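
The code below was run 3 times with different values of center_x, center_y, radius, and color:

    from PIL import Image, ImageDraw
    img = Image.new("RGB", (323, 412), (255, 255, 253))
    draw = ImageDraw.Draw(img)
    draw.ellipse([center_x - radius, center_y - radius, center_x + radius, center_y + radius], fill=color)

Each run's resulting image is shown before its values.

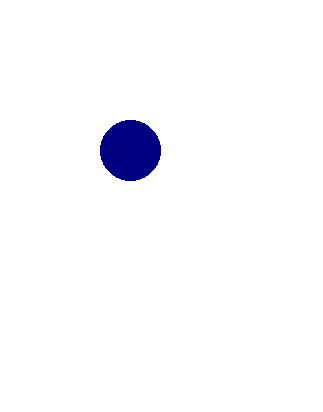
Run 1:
center_x = 130
center_y = 150
radius = 30
color = 'navy'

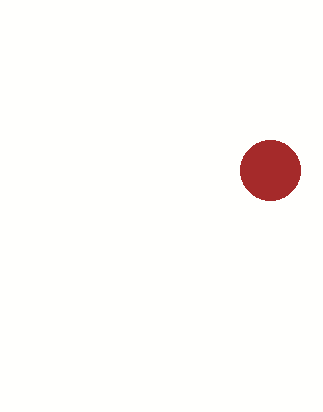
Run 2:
center_x = 270, center_y = 170, radius = 30, color = 'brown'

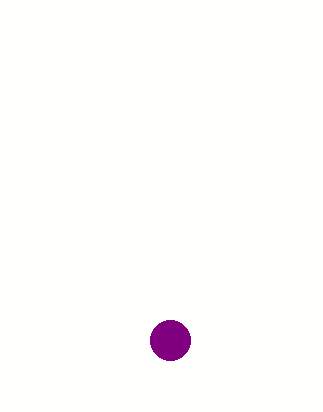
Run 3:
center_x = 170
center_y = 340
radius = 20
color = 'purple'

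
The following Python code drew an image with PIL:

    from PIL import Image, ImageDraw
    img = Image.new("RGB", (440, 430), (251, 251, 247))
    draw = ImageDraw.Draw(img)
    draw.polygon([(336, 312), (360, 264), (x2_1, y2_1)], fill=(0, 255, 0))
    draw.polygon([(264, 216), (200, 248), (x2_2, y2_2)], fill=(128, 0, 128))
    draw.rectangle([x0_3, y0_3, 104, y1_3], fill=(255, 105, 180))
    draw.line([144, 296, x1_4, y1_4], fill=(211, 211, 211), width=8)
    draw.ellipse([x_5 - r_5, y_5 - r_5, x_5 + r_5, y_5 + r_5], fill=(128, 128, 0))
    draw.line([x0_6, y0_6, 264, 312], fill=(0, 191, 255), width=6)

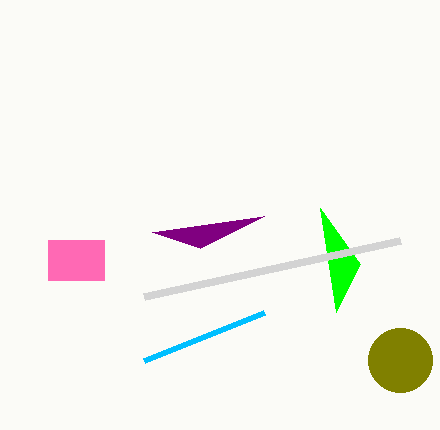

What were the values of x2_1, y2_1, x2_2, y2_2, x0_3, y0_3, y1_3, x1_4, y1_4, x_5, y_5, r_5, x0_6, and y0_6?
x2_1 = 320; y2_1 = 208; x2_2 = 152; y2_2 = 232; x0_3 = 48; y0_3 = 240; y1_3 = 280; x1_4 = 400; y1_4 = 240; x_5 = 400; y_5 = 360; r_5 = 32; x0_6 = 144; y0_6 = 360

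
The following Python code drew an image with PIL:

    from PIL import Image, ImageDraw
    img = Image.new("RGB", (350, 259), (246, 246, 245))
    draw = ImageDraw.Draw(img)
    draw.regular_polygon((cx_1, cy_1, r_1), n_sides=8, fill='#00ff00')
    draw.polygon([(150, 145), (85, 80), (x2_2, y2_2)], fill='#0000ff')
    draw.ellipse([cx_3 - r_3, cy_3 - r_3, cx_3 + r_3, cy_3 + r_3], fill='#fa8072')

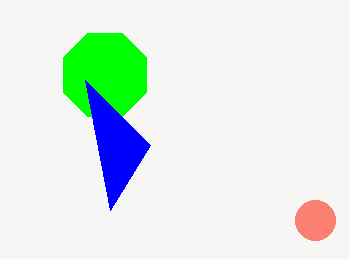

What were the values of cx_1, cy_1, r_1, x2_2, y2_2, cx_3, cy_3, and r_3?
cx_1 = 105, cy_1 = 75, r_1 = 45, x2_2 = 110, y2_2 = 210, cx_3 = 315, cy_3 = 220, r_3 = 20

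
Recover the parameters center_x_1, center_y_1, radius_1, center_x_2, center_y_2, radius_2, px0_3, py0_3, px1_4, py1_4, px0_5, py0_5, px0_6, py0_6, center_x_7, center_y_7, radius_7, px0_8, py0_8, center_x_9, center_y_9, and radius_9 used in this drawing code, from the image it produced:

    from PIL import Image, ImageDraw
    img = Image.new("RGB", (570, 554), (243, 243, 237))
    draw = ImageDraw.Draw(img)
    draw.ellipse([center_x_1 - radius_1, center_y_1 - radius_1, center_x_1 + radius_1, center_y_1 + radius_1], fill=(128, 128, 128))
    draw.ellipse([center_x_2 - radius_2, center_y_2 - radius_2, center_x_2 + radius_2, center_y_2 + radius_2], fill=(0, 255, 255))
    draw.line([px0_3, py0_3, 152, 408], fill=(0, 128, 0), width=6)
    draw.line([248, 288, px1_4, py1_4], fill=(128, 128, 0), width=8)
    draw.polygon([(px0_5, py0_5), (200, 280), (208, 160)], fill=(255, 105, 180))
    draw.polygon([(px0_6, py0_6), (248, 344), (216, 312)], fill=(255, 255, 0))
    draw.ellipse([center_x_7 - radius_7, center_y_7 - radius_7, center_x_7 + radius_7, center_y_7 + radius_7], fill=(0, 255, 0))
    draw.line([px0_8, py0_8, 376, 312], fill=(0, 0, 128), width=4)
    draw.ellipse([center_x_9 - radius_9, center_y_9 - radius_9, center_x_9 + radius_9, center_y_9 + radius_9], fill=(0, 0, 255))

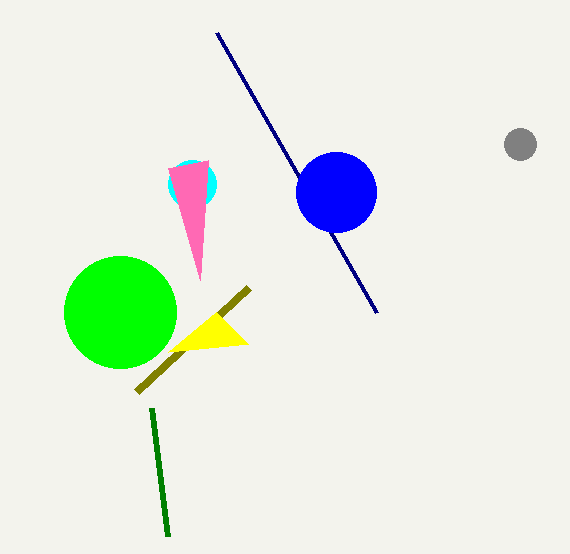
center_x_1 = 520, center_y_1 = 144, radius_1 = 16, center_x_2 = 192, center_y_2 = 184, radius_2 = 24, px0_3 = 168, py0_3 = 536, px1_4 = 136, py1_4 = 392, px0_5 = 168, py0_5 = 168, px0_6 = 168, py0_6 = 352, center_x_7 = 120, center_y_7 = 312, radius_7 = 56, px0_8 = 216, py0_8 = 32, center_x_9 = 336, center_y_9 = 192, radius_9 = 40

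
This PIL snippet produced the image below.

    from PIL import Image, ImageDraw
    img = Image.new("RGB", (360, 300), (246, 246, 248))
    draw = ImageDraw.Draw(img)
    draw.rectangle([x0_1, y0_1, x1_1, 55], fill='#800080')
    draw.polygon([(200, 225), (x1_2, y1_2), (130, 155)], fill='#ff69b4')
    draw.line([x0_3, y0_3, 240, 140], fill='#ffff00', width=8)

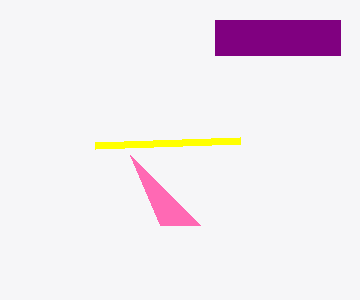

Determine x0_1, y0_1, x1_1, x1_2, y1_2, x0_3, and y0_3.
x0_1 = 215
y0_1 = 20
x1_1 = 340
x1_2 = 160
y1_2 = 225
x0_3 = 95
y0_3 = 145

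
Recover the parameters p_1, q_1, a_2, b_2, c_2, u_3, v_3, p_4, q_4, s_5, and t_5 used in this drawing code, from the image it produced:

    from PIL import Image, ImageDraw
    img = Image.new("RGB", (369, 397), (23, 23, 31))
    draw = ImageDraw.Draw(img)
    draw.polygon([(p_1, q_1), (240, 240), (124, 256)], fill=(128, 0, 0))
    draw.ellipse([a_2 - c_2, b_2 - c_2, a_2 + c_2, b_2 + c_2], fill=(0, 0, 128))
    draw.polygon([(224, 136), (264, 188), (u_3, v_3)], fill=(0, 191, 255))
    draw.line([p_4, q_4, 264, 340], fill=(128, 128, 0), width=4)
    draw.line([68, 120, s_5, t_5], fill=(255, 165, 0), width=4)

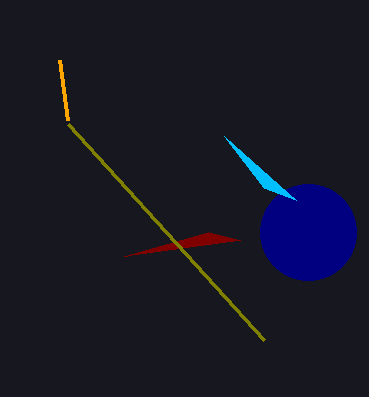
p_1 = 208; q_1 = 232; a_2 = 308; b_2 = 232; c_2 = 48; u_3 = 296; v_3 = 200; p_4 = 68; q_4 = 124; s_5 = 60; t_5 = 60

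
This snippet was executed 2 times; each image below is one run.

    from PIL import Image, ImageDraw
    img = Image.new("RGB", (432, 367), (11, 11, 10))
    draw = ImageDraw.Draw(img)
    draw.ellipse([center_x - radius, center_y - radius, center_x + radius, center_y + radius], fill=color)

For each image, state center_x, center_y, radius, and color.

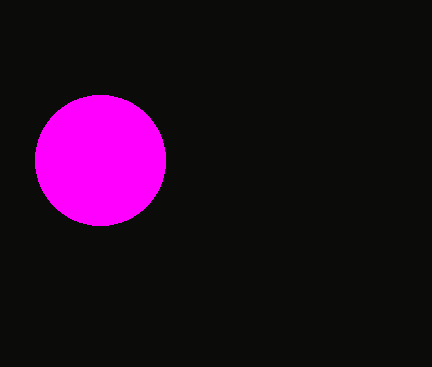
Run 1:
center_x = 100
center_y = 160
radius = 65
color = 'magenta'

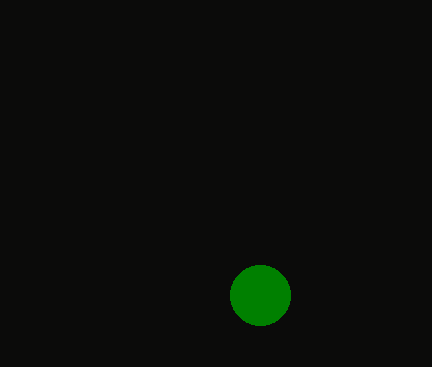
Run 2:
center_x = 260; center_y = 295; radius = 30; color = 'green'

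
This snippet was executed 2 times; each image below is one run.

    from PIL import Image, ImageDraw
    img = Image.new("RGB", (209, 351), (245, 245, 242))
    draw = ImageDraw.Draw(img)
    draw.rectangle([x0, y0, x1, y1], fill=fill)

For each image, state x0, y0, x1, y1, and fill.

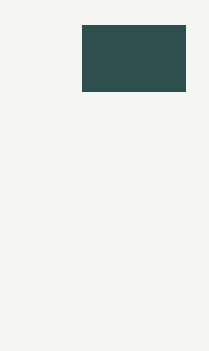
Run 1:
x0 = 82; y0 = 25; x1 = 185; y1 = 91; fill = 'darkslategray'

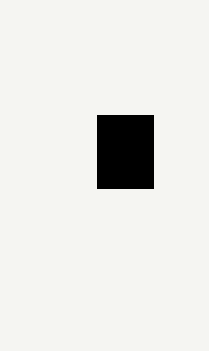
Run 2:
x0 = 97, y0 = 115, x1 = 153, y1 = 188, fill = 'black'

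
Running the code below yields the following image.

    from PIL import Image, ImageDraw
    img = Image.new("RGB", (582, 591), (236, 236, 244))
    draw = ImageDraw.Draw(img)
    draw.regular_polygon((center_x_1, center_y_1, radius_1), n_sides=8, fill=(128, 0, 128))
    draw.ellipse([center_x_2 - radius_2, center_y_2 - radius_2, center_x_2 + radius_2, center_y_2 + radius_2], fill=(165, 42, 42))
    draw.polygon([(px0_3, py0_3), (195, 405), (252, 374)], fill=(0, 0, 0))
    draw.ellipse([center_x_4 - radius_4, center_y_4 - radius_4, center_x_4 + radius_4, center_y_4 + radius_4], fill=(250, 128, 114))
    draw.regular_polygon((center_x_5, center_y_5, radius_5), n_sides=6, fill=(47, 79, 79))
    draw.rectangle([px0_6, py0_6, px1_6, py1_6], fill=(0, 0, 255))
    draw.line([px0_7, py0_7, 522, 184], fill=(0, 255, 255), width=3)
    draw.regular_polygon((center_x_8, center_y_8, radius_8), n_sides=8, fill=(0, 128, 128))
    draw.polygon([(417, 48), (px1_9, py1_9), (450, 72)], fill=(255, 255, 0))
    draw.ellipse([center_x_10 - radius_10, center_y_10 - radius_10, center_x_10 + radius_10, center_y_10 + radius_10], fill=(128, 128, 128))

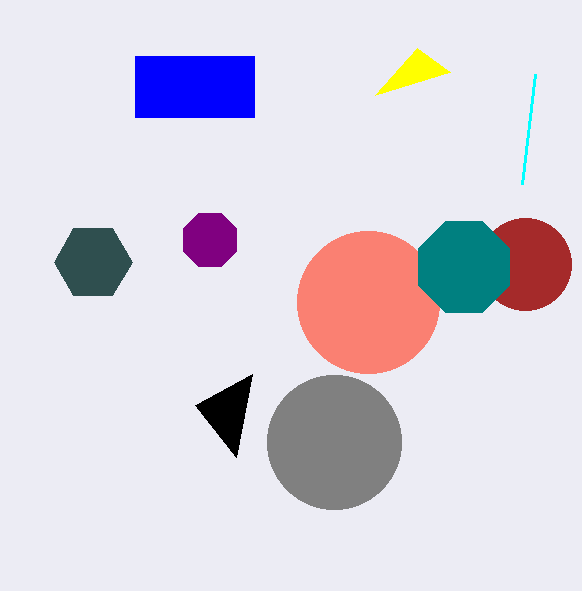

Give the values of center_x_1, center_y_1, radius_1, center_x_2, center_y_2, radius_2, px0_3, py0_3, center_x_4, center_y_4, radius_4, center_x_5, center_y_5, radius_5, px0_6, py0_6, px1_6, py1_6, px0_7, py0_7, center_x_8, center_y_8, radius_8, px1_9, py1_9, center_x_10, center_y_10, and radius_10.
center_x_1 = 210
center_y_1 = 240
radius_1 = 29
center_x_2 = 525
center_y_2 = 264
radius_2 = 46
px0_3 = 236
py0_3 = 457
center_x_4 = 368
center_y_4 = 302
radius_4 = 71
center_x_5 = 93
center_y_5 = 262
radius_5 = 39
px0_6 = 135
py0_6 = 56
px1_6 = 254
py1_6 = 117
px0_7 = 535
py0_7 = 74
center_x_8 = 464
center_y_8 = 267
radius_8 = 49
px1_9 = 375
py1_9 = 95
center_x_10 = 334
center_y_10 = 442
radius_10 = 67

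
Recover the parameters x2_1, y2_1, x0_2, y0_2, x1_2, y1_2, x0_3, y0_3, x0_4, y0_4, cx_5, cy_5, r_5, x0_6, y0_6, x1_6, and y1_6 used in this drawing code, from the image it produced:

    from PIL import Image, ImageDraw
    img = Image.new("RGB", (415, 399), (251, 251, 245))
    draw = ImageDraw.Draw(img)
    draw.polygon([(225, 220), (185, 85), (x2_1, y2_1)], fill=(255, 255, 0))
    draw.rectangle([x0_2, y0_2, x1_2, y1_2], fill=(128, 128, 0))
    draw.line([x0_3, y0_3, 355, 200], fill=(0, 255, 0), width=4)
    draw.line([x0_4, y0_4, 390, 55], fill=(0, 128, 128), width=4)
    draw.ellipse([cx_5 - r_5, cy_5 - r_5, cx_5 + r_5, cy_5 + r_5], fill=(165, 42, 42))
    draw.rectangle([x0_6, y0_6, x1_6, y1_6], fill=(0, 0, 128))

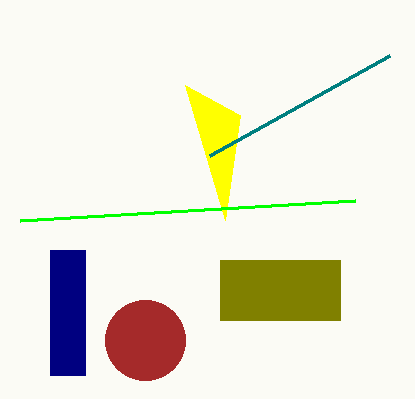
x2_1 = 240
y2_1 = 115
x0_2 = 220
y0_2 = 260
x1_2 = 340
y1_2 = 320
x0_3 = 20
y0_3 = 220
x0_4 = 210
y0_4 = 155
cx_5 = 145
cy_5 = 340
r_5 = 40
x0_6 = 50
y0_6 = 250
x1_6 = 85
y1_6 = 375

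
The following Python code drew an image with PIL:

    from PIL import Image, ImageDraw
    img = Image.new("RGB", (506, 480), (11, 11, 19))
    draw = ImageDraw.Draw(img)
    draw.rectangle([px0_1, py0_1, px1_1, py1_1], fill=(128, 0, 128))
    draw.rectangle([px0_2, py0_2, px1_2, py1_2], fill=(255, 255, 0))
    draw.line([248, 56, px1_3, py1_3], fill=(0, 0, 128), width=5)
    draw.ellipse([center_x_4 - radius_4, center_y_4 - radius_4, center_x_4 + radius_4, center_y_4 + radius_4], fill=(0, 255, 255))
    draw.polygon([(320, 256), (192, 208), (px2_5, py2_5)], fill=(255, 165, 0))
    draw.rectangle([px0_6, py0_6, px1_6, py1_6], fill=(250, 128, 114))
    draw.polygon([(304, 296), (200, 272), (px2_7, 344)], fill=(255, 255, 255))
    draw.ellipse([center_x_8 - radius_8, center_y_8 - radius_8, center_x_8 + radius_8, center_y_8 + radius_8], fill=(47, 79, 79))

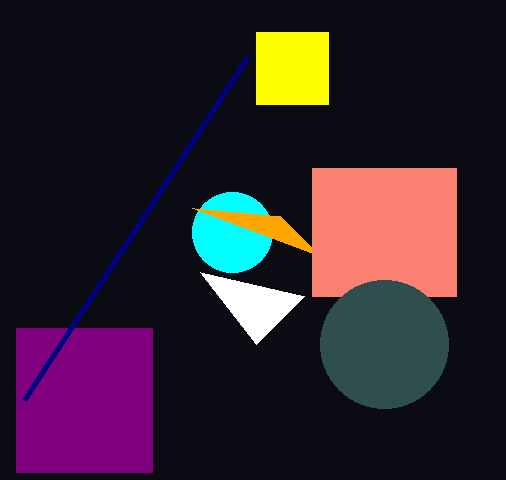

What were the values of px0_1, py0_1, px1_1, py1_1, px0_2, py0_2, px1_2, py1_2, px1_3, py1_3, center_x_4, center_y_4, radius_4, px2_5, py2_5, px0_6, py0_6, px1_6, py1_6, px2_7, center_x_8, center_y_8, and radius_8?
px0_1 = 16
py0_1 = 328
px1_1 = 152
py1_1 = 472
px0_2 = 256
py0_2 = 32
px1_2 = 328
py1_2 = 104
px1_3 = 24
py1_3 = 400
center_x_4 = 232
center_y_4 = 232
radius_4 = 40
px2_5 = 280
py2_5 = 216
px0_6 = 312
py0_6 = 168
px1_6 = 456
py1_6 = 296
px2_7 = 256
center_x_8 = 384
center_y_8 = 344
radius_8 = 64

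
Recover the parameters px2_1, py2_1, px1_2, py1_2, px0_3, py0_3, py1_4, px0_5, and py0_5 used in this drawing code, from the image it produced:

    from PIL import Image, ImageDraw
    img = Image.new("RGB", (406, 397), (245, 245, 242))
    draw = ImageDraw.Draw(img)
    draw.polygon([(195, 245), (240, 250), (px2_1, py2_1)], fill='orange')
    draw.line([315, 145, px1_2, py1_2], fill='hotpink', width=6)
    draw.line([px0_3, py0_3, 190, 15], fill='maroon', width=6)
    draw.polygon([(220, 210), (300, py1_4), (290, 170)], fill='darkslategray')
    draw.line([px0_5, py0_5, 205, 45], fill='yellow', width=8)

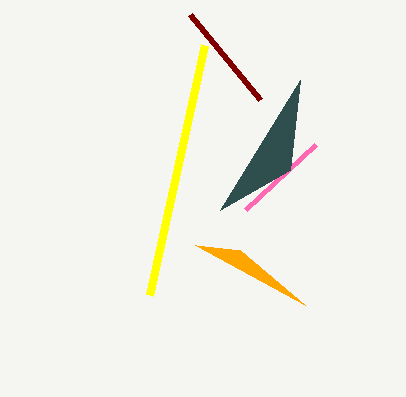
px2_1 = 305, py2_1 = 305, px1_2 = 245, py1_2 = 210, px0_3 = 260, py0_3 = 100, py1_4 = 80, px0_5 = 150, py0_5 = 295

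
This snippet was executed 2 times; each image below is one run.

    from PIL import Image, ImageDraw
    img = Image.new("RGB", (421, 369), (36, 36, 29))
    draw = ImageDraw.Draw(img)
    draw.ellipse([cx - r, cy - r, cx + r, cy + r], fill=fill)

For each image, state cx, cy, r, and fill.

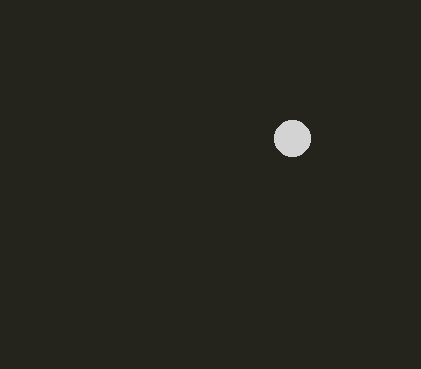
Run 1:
cx = 292
cy = 138
r = 18
fill = 'lightgray'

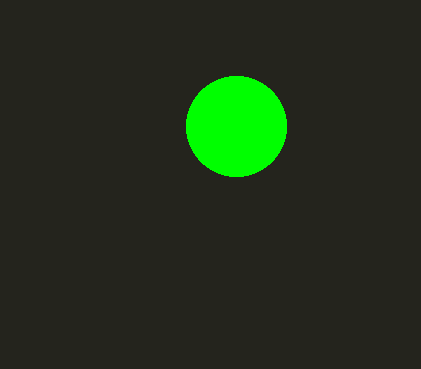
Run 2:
cx = 236; cy = 126; r = 50; fill = 'lime'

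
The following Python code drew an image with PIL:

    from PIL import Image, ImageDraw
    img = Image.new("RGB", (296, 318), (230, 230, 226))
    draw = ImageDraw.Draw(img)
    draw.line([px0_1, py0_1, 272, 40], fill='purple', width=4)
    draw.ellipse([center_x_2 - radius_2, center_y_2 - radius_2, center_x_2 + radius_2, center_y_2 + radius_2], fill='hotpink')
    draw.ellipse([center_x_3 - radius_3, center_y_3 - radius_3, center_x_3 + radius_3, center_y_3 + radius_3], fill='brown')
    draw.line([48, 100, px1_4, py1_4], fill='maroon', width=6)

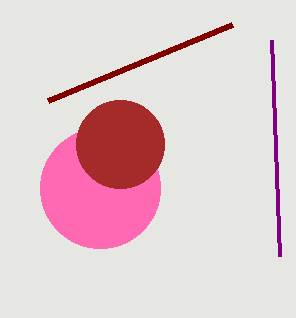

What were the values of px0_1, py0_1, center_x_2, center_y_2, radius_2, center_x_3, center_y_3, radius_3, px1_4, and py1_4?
px0_1 = 280; py0_1 = 256; center_x_2 = 100; center_y_2 = 188; radius_2 = 60; center_x_3 = 120; center_y_3 = 144; radius_3 = 44; px1_4 = 232; py1_4 = 24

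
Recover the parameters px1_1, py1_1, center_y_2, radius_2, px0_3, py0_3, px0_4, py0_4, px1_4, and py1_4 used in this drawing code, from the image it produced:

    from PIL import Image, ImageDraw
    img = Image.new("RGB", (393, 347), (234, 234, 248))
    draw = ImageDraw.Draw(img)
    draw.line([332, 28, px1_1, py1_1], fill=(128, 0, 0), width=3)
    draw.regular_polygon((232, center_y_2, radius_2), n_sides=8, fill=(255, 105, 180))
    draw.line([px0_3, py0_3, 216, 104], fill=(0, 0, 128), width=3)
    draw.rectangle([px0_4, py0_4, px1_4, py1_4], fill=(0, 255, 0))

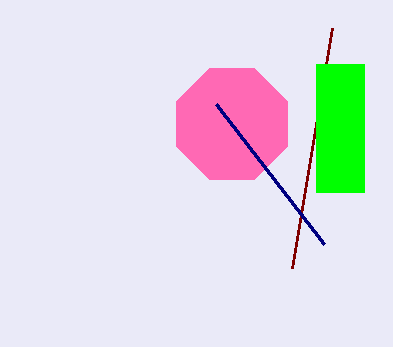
px1_1 = 292
py1_1 = 268
center_y_2 = 124
radius_2 = 60
px0_3 = 324
py0_3 = 244
px0_4 = 316
py0_4 = 64
px1_4 = 364
py1_4 = 192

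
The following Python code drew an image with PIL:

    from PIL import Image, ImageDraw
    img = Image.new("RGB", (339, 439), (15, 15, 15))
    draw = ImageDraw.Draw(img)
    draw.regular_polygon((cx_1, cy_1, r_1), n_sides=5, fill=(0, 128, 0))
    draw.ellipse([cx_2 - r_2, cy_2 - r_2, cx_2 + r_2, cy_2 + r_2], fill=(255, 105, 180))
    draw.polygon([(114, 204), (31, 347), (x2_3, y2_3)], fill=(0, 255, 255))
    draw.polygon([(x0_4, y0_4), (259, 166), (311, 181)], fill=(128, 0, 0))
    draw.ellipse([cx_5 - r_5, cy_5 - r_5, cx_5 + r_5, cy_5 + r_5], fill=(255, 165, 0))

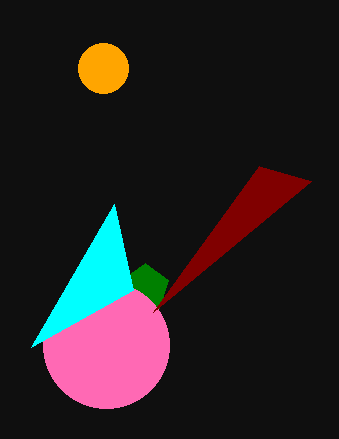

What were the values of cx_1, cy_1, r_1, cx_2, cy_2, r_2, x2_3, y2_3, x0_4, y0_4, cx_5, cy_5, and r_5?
cx_1 = 145
cy_1 = 288
r_1 = 25
cx_2 = 106
cy_2 = 345
r_2 = 63
x2_3 = 133
y2_3 = 290
x0_4 = 153
y0_4 = 312
cx_5 = 103
cy_5 = 68
r_5 = 25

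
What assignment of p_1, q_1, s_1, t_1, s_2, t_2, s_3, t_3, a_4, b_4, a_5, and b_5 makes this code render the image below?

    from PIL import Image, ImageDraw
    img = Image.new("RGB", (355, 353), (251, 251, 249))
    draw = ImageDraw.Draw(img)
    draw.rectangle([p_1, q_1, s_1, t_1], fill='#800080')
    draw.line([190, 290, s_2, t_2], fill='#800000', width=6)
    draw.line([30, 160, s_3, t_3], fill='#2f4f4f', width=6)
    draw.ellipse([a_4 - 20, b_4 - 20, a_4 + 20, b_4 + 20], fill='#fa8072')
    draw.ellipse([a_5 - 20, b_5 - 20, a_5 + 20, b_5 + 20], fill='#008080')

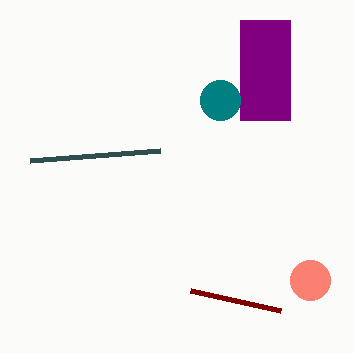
p_1 = 240, q_1 = 20, s_1 = 290, t_1 = 120, s_2 = 280, t_2 = 310, s_3 = 160, t_3 = 150, a_4 = 310, b_4 = 280, a_5 = 220, b_5 = 100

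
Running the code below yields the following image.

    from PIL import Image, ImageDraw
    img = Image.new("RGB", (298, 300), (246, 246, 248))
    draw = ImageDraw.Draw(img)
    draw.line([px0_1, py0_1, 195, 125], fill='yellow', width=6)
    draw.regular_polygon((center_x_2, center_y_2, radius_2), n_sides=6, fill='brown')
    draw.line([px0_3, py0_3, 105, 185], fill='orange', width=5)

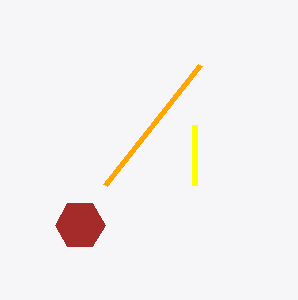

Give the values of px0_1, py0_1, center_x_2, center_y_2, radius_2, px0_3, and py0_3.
px0_1 = 195; py0_1 = 185; center_x_2 = 80; center_y_2 = 225; radius_2 = 25; px0_3 = 200; py0_3 = 65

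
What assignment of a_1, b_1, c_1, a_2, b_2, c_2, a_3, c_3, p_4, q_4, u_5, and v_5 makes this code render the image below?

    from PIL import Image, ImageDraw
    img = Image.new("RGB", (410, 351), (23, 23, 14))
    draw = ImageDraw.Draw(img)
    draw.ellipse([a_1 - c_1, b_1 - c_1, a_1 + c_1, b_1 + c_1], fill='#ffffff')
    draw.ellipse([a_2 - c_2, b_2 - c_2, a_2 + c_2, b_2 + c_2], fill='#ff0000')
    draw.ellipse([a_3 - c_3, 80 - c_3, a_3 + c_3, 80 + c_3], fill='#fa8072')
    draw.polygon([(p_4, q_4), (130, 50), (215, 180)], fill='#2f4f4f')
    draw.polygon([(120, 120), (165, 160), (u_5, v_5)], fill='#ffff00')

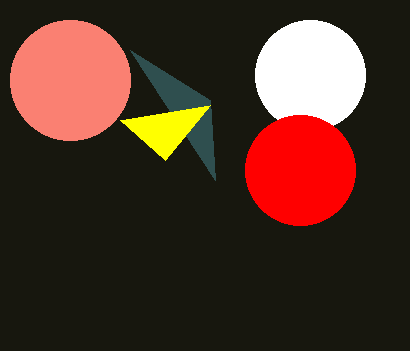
a_1 = 310
b_1 = 75
c_1 = 55
a_2 = 300
b_2 = 170
c_2 = 55
a_3 = 70
c_3 = 60
p_4 = 210
q_4 = 100
u_5 = 210
v_5 = 105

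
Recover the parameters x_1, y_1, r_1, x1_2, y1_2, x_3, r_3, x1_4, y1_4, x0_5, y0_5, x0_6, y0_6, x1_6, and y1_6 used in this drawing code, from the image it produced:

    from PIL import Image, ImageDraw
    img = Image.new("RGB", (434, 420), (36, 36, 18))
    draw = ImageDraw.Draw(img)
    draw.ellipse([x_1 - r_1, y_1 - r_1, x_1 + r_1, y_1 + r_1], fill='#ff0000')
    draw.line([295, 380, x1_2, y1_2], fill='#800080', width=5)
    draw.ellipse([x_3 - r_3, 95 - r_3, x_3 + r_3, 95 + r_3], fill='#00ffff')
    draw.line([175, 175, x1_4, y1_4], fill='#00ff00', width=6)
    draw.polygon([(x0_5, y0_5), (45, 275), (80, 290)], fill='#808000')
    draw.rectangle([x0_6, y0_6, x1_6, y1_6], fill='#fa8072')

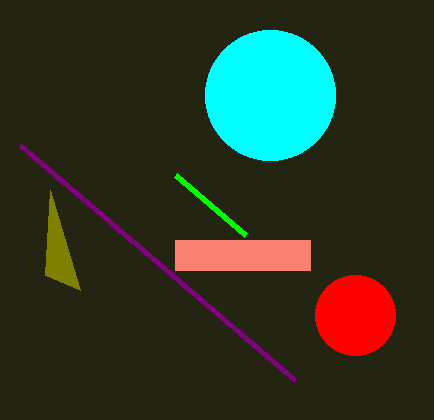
x_1 = 355, y_1 = 315, r_1 = 40, x1_2 = 20, y1_2 = 145, x_3 = 270, r_3 = 65, x1_4 = 245, y1_4 = 235, x0_5 = 50, y0_5 = 190, x0_6 = 175, y0_6 = 240, x1_6 = 310, y1_6 = 270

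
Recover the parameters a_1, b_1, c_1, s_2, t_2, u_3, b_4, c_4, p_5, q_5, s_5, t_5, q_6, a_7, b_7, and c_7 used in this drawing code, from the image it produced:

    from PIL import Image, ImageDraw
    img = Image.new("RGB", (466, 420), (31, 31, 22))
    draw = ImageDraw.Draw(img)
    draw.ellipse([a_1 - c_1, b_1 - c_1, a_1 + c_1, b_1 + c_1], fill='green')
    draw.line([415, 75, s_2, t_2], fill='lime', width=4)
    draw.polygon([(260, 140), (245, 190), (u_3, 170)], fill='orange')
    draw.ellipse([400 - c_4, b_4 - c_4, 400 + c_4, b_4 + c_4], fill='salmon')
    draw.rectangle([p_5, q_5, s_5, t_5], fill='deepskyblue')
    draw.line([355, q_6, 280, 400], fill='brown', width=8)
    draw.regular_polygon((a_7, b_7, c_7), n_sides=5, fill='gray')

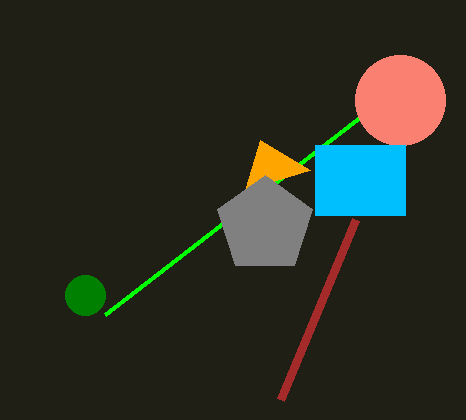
a_1 = 85, b_1 = 295, c_1 = 20, s_2 = 105, t_2 = 315, u_3 = 310, b_4 = 100, c_4 = 45, p_5 = 315, q_5 = 145, s_5 = 405, t_5 = 215, q_6 = 220, a_7 = 265, b_7 = 225, c_7 = 50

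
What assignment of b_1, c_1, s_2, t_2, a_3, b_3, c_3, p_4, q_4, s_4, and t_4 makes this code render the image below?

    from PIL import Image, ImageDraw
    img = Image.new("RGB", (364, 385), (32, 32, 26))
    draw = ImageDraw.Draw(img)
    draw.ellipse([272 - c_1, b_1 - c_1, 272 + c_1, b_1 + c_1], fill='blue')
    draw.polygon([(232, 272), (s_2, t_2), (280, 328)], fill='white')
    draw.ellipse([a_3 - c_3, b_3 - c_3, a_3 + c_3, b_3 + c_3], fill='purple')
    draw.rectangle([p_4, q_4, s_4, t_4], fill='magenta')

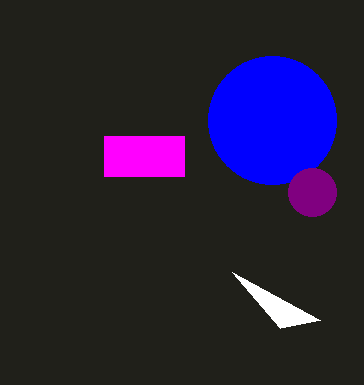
b_1 = 120, c_1 = 64, s_2 = 320, t_2 = 320, a_3 = 312, b_3 = 192, c_3 = 24, p_4 = 104, q_4 = 136, s_4 = 184, t_4 = 176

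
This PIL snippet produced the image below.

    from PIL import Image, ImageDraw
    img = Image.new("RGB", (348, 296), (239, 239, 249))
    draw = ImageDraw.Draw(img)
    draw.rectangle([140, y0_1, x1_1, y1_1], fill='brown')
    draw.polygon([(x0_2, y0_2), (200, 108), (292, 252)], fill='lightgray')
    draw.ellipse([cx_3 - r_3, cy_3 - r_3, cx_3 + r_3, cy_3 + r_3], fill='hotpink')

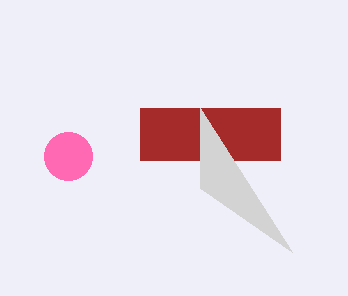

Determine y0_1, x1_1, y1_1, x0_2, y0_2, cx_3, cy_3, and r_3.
y0_1 = 108; x1_1 = 280; y1_1 = 160; x0_2 = 200; y0_2 = 188; cx_3 = 68; cy_3 = 156; r_3 = 24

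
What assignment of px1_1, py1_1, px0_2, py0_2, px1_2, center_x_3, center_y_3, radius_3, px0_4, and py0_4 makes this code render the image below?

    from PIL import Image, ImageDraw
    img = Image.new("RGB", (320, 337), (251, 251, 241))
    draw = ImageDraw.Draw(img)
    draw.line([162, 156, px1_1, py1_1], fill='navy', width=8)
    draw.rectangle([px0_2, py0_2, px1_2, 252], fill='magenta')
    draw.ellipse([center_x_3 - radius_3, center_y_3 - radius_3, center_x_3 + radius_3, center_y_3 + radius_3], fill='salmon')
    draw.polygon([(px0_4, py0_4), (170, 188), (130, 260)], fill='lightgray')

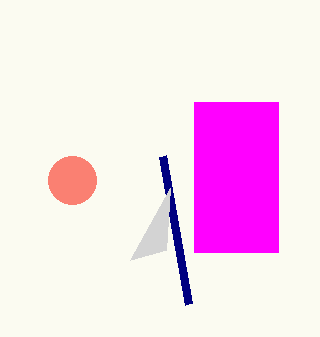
px1_1 = 188; py1_1 = 304; px0_2 = 194; py0_2 = 102; px1_2 = 278; center_x_3 = 72; center_y_3 = 180; radius_3 = 24; px0_4 = 166; py0_4 = 250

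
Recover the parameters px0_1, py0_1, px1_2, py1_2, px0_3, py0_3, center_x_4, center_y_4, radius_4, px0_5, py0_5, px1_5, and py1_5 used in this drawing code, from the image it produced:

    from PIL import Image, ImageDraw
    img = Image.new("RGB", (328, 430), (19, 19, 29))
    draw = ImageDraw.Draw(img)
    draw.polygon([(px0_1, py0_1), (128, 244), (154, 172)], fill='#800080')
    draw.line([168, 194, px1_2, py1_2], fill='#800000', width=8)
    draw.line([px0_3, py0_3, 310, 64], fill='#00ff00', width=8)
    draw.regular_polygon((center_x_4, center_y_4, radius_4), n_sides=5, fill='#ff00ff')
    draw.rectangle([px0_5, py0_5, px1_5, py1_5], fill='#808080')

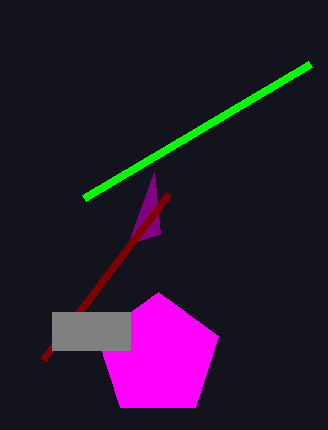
px0_1 = 160
py0_1 = 234
px1_2 = 42
py1_2 = 360
px0_3 = 84
py0_3 = 198
center_x_4 = 158
center_y_4 = 356
radius_4 = 64
px0_5 = 52
py0_5 = 312
px1_5 = 130
py1_5 = 350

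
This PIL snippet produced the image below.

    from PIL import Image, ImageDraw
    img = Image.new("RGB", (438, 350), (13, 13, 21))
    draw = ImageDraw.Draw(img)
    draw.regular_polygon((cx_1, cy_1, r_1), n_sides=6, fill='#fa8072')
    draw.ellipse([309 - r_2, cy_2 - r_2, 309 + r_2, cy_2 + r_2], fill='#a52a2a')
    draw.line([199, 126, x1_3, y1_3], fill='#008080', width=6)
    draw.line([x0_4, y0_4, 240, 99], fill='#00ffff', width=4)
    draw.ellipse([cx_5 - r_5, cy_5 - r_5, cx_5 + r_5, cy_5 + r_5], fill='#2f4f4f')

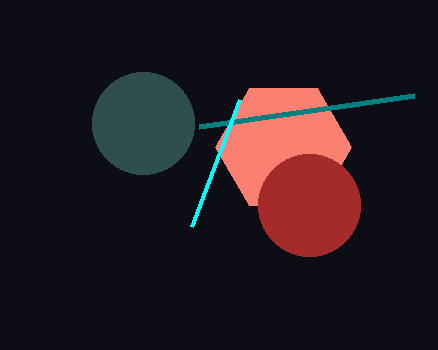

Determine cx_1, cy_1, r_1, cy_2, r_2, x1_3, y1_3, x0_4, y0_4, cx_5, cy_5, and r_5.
cx_1 = 283
cy_1 = 147
r_1 = 68
cy_2 = 205
r_2 = 51
x1_3 = 414
y1_3 = 95
x0_4 = 192
y0_4 = 226
cx_5 = 143
cy_5 = 123
r_5 = 51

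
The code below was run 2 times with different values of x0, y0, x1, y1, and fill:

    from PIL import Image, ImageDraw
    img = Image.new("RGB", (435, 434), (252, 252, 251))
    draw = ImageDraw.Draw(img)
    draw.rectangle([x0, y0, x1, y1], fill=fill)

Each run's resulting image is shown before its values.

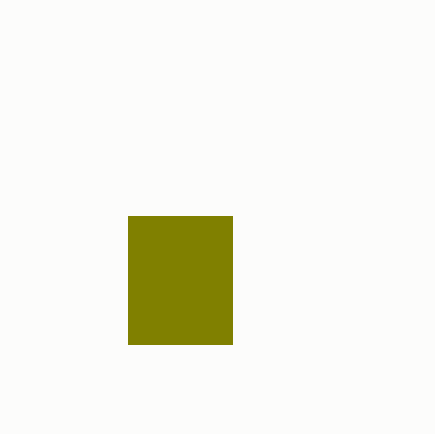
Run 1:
x0 = 128
y0 = 216
x1 = 232
y1 = 344
fill = 'olive'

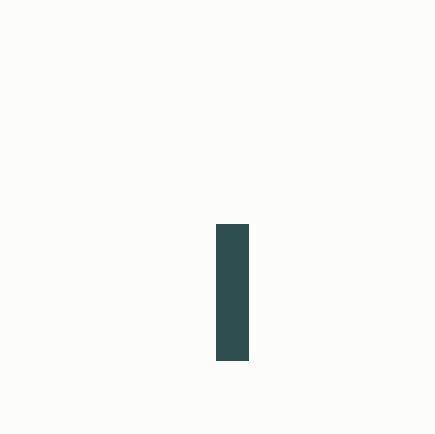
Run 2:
x0 = 216, y0 = 224, x1 = 248, y1 = 360, fill = 'darkslategray'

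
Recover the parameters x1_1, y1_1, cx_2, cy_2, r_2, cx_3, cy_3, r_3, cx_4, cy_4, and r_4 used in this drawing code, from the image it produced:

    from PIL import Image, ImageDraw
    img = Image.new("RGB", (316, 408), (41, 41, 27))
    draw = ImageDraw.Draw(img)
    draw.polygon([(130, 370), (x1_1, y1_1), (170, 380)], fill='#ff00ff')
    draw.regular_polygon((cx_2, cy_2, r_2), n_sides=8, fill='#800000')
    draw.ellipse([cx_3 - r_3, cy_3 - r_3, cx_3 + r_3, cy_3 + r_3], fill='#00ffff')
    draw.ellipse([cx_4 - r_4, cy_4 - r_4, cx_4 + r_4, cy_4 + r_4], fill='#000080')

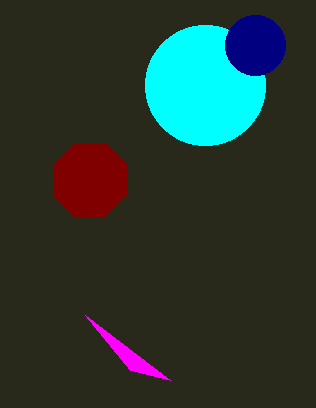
x1_1 = 85; y1_1 = 315; cx_2 = 90; cy_2 = 180; r_2 = 40; cx_3 = 205; cy_3 = 85; r_3 = 60; cx_4 = 255; cy_4 = 45; r_4 = 30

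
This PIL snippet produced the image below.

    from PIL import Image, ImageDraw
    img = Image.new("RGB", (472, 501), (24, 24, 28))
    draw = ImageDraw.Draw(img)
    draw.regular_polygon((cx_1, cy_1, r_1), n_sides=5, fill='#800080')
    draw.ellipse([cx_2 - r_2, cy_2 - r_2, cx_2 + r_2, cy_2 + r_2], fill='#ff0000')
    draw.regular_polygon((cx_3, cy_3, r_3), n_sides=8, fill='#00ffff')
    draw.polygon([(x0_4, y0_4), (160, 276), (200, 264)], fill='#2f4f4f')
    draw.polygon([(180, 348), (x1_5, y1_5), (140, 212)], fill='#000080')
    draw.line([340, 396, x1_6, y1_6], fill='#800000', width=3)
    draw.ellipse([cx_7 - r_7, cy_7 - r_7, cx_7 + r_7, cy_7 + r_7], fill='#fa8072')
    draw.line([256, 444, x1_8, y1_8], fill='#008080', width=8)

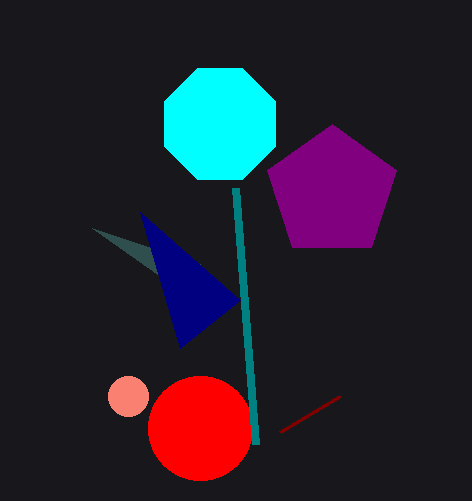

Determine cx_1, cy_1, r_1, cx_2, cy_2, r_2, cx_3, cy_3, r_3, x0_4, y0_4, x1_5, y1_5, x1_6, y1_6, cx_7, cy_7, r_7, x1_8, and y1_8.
cx_1 = 332; cy_1 = 192; r_1 = 68; cx_2 = 200; cy_2 = 428; r_2 = 52; cx_3 = 220; cy_3 = 124; r_3 = 60; x0_4 = 92; y0_4 = 228; x1_5 = 240; y1_5 = 300; x1_6 = 280; y1_6 = 432; cx_7 = 128; cy_7 = 396; r_7 = 20; x1_8 = 236; y1_8 = 188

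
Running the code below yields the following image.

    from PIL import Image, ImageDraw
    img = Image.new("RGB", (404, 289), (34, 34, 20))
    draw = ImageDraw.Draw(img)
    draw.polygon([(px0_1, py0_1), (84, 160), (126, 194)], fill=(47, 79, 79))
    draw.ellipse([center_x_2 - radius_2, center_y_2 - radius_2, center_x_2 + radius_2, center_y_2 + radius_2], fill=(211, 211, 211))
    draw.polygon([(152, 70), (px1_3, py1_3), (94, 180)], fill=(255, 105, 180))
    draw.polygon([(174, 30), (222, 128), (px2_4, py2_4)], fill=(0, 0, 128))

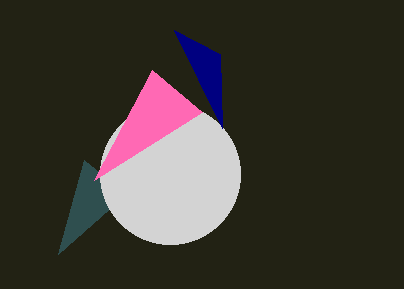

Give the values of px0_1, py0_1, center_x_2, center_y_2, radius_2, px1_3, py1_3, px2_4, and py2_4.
px0_1 = 58
py0_1 = 254
center_x_2 = 170
center_y_2 = 174
radius_2 = 70
px1_3 = 202
py1_3 = 112
px2_4 = 220
py2_4 = 54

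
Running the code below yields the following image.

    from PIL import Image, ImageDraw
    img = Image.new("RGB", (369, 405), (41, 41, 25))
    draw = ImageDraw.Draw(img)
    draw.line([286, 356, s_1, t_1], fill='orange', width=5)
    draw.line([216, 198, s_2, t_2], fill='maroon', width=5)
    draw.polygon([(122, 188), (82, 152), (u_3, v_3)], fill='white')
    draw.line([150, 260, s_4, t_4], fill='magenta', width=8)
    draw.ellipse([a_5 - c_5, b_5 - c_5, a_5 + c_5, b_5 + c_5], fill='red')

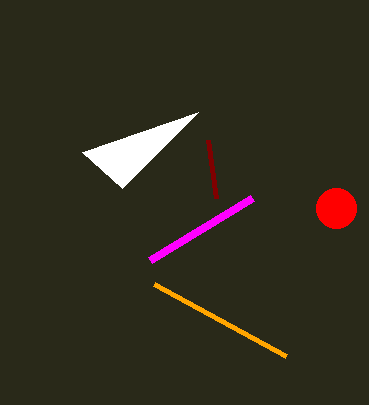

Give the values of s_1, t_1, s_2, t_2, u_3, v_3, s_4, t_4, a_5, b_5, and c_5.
s_1 = 154
t_1 = 284
s_2 = 208
t_2 = 140
u_3 = 198
v_3 = 112
s_4 = 252
t_4 = 198
a_5 = 336
b_5 = 208
c_5 = 20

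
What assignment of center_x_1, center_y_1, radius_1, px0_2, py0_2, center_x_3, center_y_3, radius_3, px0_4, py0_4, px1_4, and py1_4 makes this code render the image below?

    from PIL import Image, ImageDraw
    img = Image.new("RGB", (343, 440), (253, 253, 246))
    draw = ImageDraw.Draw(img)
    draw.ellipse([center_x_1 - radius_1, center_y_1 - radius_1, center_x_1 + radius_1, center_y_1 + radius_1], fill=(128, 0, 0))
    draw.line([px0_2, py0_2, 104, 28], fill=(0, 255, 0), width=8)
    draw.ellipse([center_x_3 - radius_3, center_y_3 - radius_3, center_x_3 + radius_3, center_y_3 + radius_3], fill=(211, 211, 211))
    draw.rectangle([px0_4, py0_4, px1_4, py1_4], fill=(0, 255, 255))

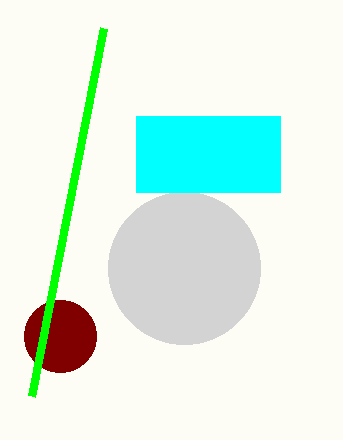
center_x_1 = 60, center_y_1 = 336, radius_1 = 36, px0_2 = 32, py0_2 = 396, center_x_3 = 184, center_y_3 = 268, radius_3 = 76, px0_4 = 136, py0_4 = 116, px1_4 = 280, py1_4 = 192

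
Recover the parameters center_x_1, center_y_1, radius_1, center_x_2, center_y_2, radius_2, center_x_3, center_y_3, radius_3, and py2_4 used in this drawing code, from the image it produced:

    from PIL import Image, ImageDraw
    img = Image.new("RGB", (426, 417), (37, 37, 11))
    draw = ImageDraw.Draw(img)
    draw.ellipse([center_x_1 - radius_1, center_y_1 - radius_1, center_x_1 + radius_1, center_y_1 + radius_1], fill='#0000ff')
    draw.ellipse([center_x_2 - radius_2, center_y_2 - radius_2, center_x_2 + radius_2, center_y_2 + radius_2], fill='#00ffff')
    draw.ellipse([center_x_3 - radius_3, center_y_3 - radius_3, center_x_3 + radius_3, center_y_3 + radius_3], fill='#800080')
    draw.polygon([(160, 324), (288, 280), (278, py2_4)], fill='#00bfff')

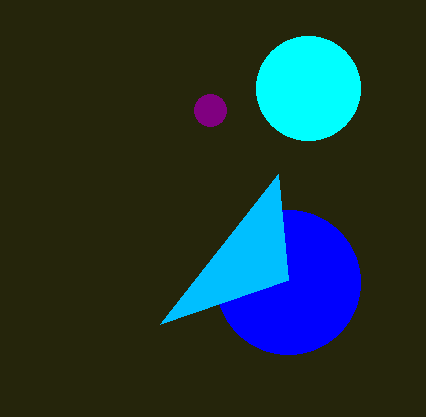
center_x_1 = 288; center_y_1 = 282; radius_1 = 72; center_x_2 = 308; center_y_2 = 88; radius_2 = 52; center_x_3 = 210; center_y_3 = 110; radius_3 = 16; py2_4 = 174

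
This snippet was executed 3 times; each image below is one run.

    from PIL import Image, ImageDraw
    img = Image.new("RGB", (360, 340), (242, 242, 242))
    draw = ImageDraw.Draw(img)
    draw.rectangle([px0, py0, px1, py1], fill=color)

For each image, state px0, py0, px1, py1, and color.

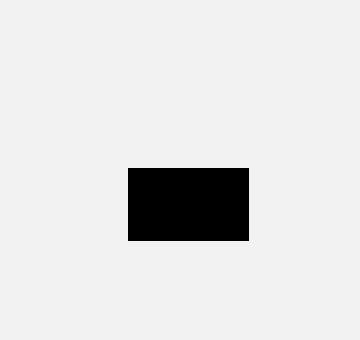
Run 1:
px0 = 128; py0 = 168; px1 = 248; py1 = 240; color = 'black'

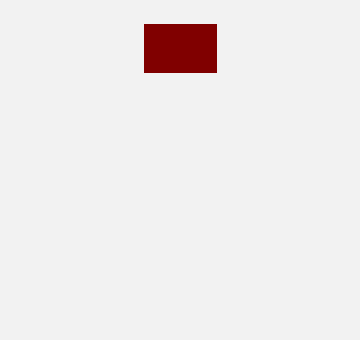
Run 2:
px0 = 144, py0 = 24, px1 = 216, py1 = 72, color = 'maroon'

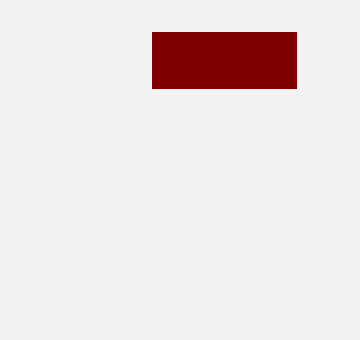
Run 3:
px0 = 152, py0 = 32, px1 = 296, py1 = 88, color = 'maroon'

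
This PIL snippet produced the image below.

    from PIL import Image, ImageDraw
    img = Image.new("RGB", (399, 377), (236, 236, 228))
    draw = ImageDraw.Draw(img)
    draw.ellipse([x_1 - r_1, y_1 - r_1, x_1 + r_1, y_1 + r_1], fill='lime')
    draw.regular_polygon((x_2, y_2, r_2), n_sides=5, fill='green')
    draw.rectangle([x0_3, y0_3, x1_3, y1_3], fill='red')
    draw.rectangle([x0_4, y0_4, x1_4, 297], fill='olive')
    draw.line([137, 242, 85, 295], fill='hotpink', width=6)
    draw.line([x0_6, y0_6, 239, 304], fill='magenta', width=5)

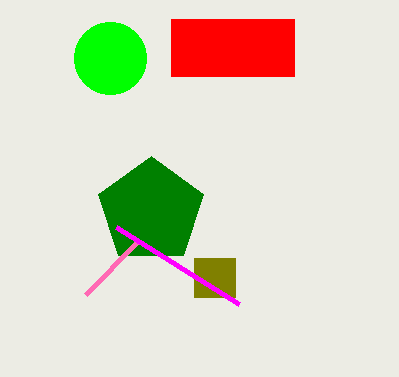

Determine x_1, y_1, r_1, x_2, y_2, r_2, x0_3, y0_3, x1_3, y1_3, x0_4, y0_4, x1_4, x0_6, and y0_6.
x_1 = 110
y_1 = 58
r_1 = 36
x_2 = 151
y_2 = 211
r_2 = 55
x0_3 = 171
y0_3 = 19
x1_3 = 294
y1_3 = 76
x0_4 = 194
y0_4 = 258
x1_4 = 235
x0_6 = 116
y0_6 = 227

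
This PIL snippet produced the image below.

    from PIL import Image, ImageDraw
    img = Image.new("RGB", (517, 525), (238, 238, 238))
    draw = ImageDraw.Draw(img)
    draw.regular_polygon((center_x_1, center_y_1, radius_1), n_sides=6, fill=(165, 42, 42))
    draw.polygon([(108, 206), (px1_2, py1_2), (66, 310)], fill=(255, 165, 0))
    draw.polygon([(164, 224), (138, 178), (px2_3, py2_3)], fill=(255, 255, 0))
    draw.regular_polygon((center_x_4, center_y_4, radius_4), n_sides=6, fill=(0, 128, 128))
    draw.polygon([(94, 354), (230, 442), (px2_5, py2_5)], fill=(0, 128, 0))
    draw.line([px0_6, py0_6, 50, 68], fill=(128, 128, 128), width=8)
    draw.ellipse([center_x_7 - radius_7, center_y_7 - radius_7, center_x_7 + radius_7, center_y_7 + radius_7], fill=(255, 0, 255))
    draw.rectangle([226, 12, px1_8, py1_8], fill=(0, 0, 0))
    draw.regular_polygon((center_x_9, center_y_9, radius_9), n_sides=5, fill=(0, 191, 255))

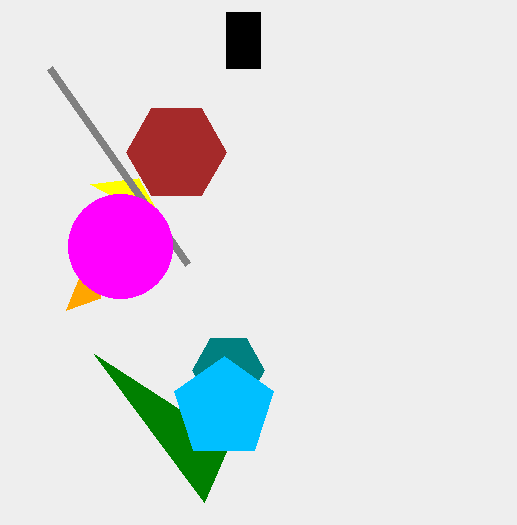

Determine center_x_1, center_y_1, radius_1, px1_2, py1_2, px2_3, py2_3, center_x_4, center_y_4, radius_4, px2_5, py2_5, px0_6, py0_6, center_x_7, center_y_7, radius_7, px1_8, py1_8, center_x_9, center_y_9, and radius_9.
center_x_1 = 176
center_y_1 = 152
radius_1 = 50
px1_2 = 100
py1_2 = 298
px2_3 = 90
py2_3 = 184
center_x_4 = 228
center_y_4 = 370
radius_4 = 36
px2_5 = 204
py2_5 = 502
px0_6 = 188
py0_6 = 264
center_x_7 = 120
center_y_7 = 246
radius_7 = 52
px1_8 = 260
py1_8 = 68
center_x_9 = 224
center_y_9 = 408
radius_9 = 52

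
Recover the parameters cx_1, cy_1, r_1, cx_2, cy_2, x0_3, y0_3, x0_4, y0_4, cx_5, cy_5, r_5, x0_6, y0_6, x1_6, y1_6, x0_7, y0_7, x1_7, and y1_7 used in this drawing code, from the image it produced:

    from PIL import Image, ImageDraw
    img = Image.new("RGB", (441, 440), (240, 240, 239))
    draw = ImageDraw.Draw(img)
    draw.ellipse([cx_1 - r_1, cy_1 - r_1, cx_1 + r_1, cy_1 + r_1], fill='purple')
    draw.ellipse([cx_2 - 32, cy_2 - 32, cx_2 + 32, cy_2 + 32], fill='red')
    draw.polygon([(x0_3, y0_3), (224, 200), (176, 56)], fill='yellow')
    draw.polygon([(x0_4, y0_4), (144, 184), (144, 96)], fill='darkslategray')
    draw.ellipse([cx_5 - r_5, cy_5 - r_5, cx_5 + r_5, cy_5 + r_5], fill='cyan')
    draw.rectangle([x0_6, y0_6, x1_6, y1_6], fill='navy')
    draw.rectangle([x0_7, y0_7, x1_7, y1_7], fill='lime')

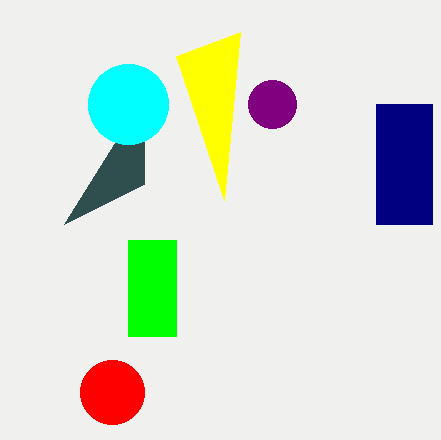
cx_1 = 272
cy_1 = 104
r_1 = 24
cx_2 = 112
cy_2 = 392
x0_3 = 240
y0_3 = 32
x0_4 = 64
y0_4 = 224
cx_5 = 128
cy_5 = 104
r_5 = 40
x0_6 = 376
y0_6 = 104
x1_6 = 432
y1_6 = 224
x0_7 = 128
y0_7 = 240
x1_7 = 176
y1_7 = 336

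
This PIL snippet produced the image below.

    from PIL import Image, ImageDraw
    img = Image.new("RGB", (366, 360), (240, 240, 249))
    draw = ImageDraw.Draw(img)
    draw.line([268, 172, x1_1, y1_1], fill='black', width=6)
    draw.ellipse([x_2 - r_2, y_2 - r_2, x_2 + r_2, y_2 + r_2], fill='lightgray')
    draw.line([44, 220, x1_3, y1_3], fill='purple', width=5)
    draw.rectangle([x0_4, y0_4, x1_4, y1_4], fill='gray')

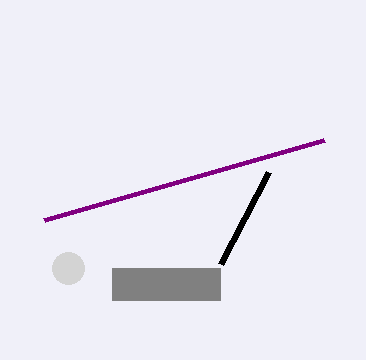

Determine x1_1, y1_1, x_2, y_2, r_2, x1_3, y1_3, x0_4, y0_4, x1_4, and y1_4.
x1_1 = 220, y1_1 = 264, x_2 = 68, y_2 = 268, r_2 = 16, x1_3 = 324, y1_3 = 140, x0_4 = 112, y0_4 = 268, x1_4 = 220, y1_4 = 300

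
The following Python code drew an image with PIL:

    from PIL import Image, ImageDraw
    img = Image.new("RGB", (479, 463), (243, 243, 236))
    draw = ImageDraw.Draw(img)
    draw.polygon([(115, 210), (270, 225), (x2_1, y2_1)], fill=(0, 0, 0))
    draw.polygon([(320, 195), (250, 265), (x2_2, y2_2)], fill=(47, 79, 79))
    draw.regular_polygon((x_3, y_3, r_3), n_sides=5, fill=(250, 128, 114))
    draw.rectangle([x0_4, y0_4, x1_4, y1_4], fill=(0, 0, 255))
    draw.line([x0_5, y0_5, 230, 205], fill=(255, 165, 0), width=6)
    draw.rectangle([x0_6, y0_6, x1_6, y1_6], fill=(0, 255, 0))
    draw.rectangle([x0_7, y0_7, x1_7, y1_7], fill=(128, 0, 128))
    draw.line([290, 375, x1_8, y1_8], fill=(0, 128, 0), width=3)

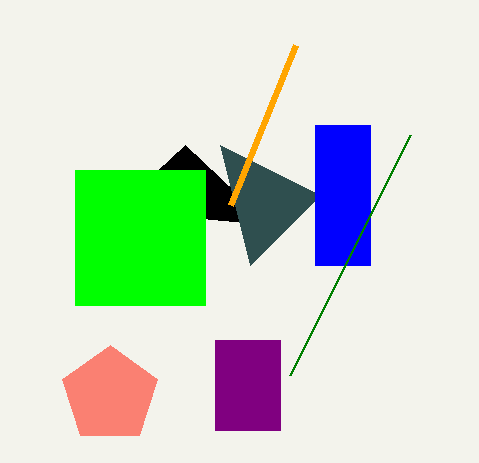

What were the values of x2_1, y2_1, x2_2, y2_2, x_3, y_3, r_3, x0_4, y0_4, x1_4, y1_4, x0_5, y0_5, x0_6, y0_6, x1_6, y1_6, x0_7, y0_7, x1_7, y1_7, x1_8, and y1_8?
x2_1 = 185
y2_1 = 145
x2_2 = 220
y2_2 = 145
x_3 = 110
y_3 = 395
r_3 = 50
x0_4 = 315
y0_4 = 125
x1_4 = 370
y1_4 = 265
x0_5 = 295
y0_5 = 45
x0_6 = 75
y0_6 = 170
x1_6 = 205
y1_6 = 305
x0_7 = 215
y0_7 = 340
x1_7 = 280
y1_7 = 430
x1_8 = 410
y1_8 = 135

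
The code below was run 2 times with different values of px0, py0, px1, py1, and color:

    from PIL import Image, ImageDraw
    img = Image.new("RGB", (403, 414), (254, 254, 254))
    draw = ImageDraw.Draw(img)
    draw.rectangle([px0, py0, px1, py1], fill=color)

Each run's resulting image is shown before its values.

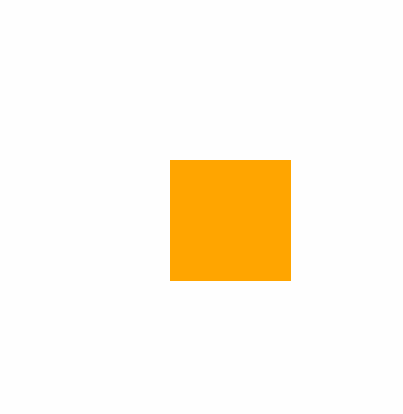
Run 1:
px0 = 170, py0 = 160, px1 = 290, py1 = 280, color = 'orange'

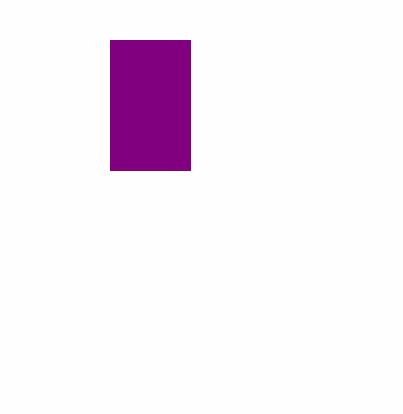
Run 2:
px0 = 110, py0 = 40, px1 = 190, py1 = 170, color = 'purple'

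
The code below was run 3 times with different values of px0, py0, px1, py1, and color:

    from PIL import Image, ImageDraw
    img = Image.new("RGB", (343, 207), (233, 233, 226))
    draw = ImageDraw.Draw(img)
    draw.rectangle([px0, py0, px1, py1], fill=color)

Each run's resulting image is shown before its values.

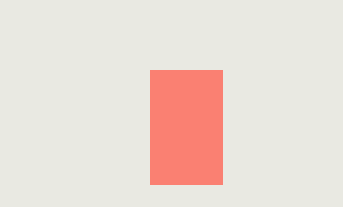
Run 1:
px0 = 150, py0 = 70, px1 = 222, py1 = 184, color = 'salmon'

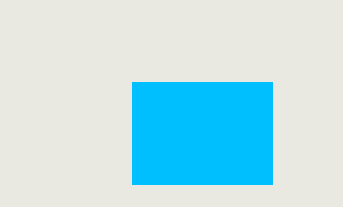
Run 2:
px0 = 132, py0 = 82, px1 = 272, py1 = 184, color = 'deepskyblue'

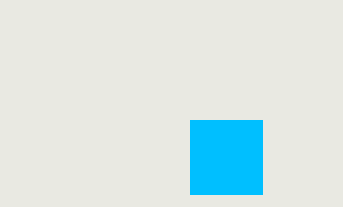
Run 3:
px0 = 190, py0 = 120, px1 = 262, py1 = 194, color = 'deepskyblue'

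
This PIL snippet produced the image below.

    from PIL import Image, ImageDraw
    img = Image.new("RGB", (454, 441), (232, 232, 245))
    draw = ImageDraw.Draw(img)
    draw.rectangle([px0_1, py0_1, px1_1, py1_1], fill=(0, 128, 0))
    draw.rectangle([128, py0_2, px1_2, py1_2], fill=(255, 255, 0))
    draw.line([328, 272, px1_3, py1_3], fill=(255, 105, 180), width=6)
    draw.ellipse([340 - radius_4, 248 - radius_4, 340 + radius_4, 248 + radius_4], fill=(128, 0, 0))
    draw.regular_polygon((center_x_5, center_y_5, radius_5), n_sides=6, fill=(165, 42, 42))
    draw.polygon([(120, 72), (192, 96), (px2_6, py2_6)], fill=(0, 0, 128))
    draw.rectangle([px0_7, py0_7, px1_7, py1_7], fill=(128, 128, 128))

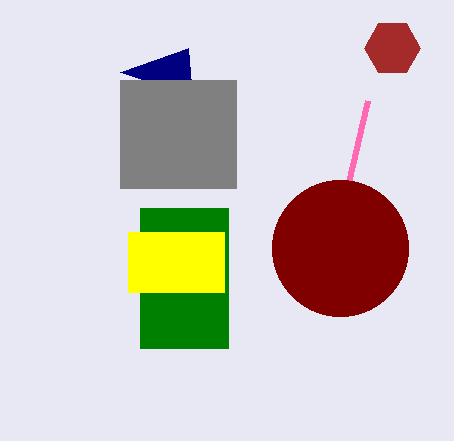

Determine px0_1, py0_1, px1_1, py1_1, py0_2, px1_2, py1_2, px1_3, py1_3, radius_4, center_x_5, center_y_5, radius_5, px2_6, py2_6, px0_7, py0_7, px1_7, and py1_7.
px0_1 = 140; py0_1 = 208; px1_1 = 228; py1_1 = 348; py0_2 = 232; px1_2 = 224; py1_2 = 292; px1_3 = 368; py1_3 = 100; radius_4 = 68; center_x_5 = 392; center_y_5 = 48; radius_5 = 28; px2_6 = 188; py2_6 = 48; px0_7 = 120; py0_7 = 80; px1_7 = 236; py1_7 = 188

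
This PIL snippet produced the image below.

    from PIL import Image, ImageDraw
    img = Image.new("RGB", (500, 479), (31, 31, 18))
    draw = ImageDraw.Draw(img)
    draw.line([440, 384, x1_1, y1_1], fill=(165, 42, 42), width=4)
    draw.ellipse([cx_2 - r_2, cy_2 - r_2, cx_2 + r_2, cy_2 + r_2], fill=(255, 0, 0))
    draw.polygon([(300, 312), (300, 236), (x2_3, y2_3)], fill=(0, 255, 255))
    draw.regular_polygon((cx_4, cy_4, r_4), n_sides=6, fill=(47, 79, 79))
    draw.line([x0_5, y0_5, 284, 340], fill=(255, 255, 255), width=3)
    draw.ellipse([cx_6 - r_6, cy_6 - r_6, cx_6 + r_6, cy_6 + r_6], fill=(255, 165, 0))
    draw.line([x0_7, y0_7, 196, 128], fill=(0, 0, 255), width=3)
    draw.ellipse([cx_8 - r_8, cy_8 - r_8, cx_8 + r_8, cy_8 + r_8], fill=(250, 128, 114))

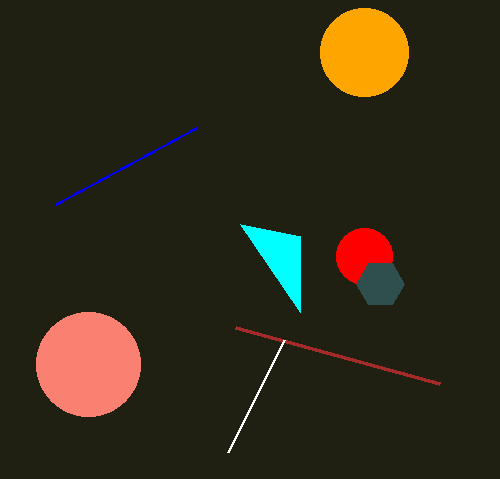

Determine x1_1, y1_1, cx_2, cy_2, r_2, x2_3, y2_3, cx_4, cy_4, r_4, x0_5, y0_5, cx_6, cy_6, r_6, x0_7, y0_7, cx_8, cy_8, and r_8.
x1_1 = 236; y1_1 = 328; cx_2 = 364; cy_2 = 256; r_2 = 28; x2_3 = 240; y2_3 = 224; cx_4 = 380; cy_4 = 284; r_4 = 24; x0_5 = 228; y0_5 = 452; cx_6 = 364; cy_6 = 52; r_6 = 44; x0_7 = 56; y0_7 = 204; cx_8 = 88; cy_8 = 364; r_8 = 52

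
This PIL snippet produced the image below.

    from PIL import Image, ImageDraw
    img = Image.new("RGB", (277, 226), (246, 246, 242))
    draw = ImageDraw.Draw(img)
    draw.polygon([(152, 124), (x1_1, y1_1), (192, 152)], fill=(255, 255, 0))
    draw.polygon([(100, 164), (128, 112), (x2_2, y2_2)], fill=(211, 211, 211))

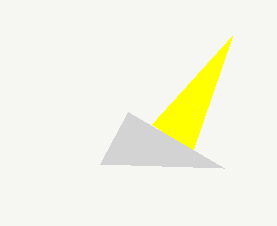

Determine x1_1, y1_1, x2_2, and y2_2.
x1_1 = 232; y1_1 = 36; x2_2 = 224; y2_2 = 168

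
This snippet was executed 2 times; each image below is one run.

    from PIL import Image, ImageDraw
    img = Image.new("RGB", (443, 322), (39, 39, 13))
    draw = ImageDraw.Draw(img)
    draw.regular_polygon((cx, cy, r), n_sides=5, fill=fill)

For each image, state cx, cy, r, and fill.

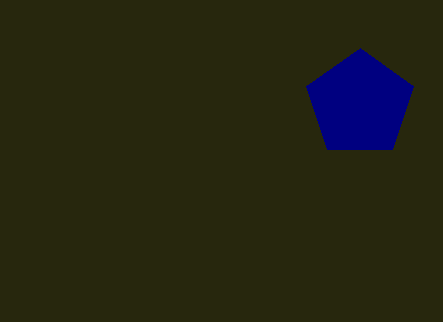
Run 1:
cx = 360
cy = 104
r = 56
fill = 'navy'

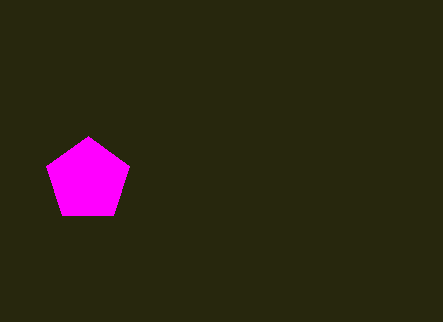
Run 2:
cx = 88, cy = 180, r = 44, fill = 'magenta'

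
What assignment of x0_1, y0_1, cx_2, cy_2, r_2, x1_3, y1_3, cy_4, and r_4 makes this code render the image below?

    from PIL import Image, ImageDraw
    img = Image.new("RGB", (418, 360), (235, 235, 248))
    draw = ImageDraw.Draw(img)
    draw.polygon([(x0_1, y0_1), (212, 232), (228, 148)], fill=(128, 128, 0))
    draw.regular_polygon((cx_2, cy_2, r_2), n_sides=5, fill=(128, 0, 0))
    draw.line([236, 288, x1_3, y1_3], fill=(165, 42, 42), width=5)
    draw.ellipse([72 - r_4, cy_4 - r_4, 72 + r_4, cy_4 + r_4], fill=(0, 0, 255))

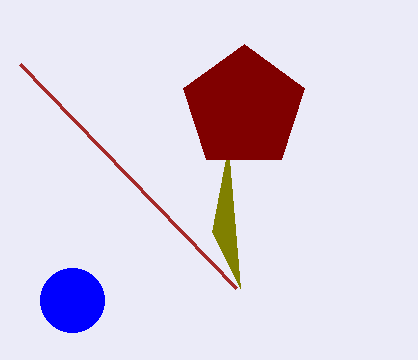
x0_1 = 240, y0_1 = 288, cx_2 = 244, cy_2 = 108, r_2 = 64, x1_3 = 20, y1_3 = 64, cy_4 = 300, r_4 = 32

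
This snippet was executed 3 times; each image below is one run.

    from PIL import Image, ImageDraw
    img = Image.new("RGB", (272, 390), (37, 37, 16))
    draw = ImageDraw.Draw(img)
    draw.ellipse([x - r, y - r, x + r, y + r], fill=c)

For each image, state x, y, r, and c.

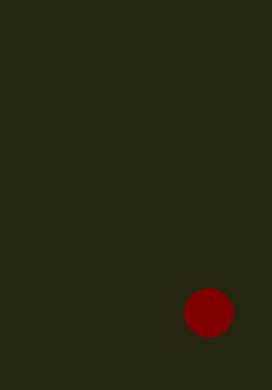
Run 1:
x = 208; y = 312; r = 24; c = 'maroon'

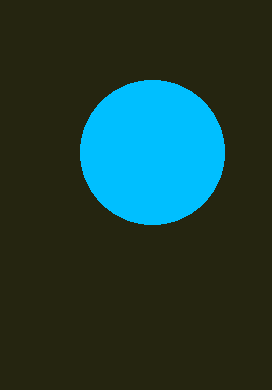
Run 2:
x = 152, y = 152, r = 72, c = 'deepskyblue'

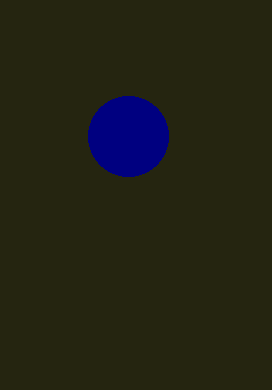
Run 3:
x = 128; y = 136; r = 40; c = 'navy'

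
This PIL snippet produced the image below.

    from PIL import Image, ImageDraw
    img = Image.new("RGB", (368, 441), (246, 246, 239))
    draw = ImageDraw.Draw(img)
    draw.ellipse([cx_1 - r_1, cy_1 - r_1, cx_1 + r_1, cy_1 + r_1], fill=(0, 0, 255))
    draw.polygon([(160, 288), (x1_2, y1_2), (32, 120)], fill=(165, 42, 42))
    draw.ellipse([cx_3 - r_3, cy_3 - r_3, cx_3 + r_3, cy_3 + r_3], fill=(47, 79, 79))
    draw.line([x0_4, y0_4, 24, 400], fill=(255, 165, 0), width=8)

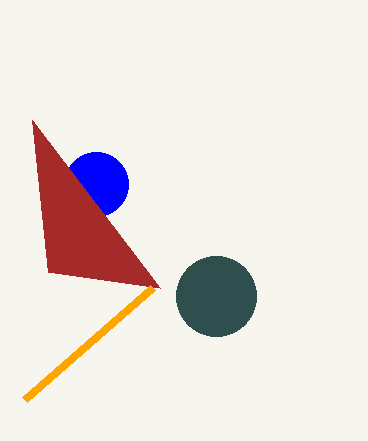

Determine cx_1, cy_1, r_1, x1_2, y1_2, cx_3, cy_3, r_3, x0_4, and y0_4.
cx_1 = 96, cy_1 = 184, r_1 = 32, x1_2 = 48, y1_2 = 272, cx_3 = 216, cy_3 = 296, r_3 = 40, x0_4 = 152, y0_4 = 288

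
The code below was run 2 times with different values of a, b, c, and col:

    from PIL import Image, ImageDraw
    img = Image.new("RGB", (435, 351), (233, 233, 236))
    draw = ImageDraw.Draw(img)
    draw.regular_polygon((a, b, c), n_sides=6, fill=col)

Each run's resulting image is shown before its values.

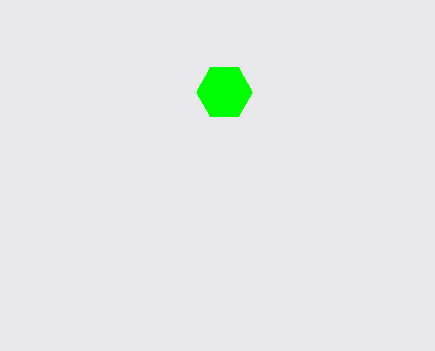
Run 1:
a = 224, b = 92, c = 28, col = 'lime'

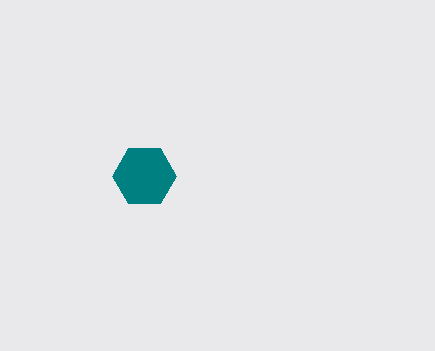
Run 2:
a = 144, b = 176, c = 32, col = 'teal'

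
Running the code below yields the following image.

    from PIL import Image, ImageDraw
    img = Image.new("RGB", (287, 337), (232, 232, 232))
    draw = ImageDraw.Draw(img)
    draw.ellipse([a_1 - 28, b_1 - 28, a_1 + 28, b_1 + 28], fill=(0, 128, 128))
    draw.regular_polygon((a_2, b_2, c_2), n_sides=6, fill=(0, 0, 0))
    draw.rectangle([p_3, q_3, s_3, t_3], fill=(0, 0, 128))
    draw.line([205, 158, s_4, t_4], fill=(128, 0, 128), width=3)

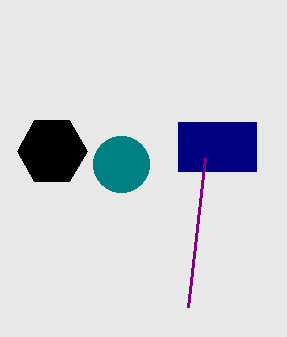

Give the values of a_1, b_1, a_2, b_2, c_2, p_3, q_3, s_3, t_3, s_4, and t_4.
a_1 = 121
b_1 = 164
a_2 = 52
b_2 = 151
c_2 = 35
p_3 = 178
q_3 = 122
s_3 = 256
t_3 = 171
s_4 = 188
t_4 = 307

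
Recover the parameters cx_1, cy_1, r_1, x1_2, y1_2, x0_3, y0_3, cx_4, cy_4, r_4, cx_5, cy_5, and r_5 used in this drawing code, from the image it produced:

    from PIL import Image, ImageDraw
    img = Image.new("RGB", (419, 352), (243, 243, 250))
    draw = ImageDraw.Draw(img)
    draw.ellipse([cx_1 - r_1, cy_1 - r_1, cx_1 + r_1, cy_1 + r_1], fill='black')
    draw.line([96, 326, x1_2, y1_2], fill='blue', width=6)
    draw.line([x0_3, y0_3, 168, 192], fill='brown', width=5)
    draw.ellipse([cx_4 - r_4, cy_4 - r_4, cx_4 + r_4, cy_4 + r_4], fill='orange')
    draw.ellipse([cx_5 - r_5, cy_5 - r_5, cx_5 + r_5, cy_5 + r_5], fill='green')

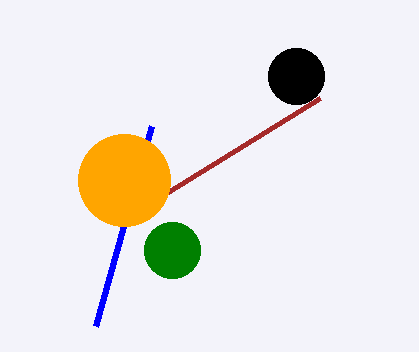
cx_1 = 296, cy_1 = 76, r_1 = 28, x1_2 = 152, y1_2 = 126, x0_3 = 320, y0_3 = 98, cx_4 = 124, cy_4 = 180, r_4 = 46, cx_5 = 172, cy_5 = 250, r_5 = 28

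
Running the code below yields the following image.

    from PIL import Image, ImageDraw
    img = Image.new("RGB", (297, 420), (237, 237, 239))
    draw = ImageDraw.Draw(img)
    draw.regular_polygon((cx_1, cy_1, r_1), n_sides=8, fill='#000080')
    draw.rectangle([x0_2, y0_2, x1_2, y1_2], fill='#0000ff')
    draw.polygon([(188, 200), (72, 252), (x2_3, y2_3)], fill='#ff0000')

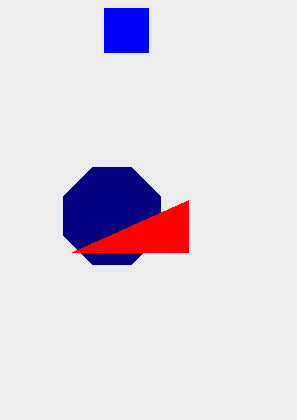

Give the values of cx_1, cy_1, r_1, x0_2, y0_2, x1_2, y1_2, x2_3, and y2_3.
cx_1 = 112; cy_1 = 216; r_1 = 52; x0_2 = 104; y0_2 = 8; x1_2 = 148; y1_2 = 52; x2_3 = 188; y2_3 = 252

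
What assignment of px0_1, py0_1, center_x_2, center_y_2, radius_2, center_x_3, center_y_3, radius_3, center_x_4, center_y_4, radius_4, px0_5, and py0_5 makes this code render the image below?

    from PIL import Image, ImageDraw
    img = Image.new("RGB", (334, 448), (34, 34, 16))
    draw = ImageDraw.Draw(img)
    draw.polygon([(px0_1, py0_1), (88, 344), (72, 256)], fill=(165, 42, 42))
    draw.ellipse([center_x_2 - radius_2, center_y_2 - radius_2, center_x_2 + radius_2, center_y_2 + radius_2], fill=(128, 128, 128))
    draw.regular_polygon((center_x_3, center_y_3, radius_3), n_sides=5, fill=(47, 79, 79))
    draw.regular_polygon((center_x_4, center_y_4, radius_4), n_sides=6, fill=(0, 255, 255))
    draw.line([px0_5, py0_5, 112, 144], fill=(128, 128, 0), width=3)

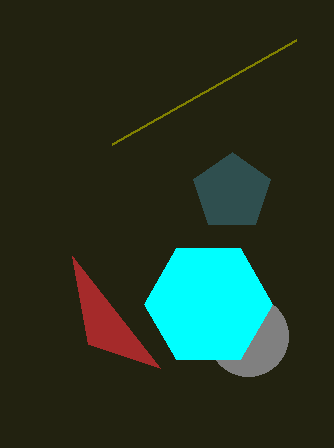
px0_1 = 160; py0_1 = 368; center_x_2 = 248; center_y_2 = 336; radius_2 = 40; center_x_3 = 232; center_y_3 = 192; radius_3 = 40; center_x_4 = 208; center_y_4 = 304; radius_4 = 64; px0_5 = 296; py0_5 = 40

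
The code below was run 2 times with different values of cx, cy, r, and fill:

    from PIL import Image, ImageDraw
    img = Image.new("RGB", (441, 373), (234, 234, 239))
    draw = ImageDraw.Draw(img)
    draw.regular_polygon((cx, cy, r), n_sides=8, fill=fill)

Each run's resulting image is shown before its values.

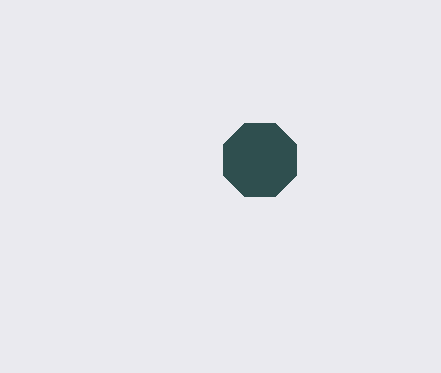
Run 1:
cx = 260
cy = 160
r = 40
fill = 'darkslategray'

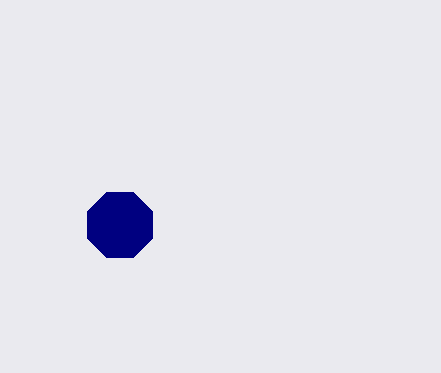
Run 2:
cx = 120, cy = 225, r = 35, fill = 'navy'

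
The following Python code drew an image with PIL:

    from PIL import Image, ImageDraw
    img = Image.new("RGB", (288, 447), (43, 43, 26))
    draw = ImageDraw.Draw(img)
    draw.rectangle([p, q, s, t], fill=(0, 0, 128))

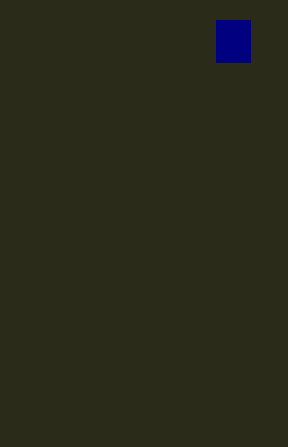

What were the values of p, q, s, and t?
p = 216; q = 20; s = 250; t = 62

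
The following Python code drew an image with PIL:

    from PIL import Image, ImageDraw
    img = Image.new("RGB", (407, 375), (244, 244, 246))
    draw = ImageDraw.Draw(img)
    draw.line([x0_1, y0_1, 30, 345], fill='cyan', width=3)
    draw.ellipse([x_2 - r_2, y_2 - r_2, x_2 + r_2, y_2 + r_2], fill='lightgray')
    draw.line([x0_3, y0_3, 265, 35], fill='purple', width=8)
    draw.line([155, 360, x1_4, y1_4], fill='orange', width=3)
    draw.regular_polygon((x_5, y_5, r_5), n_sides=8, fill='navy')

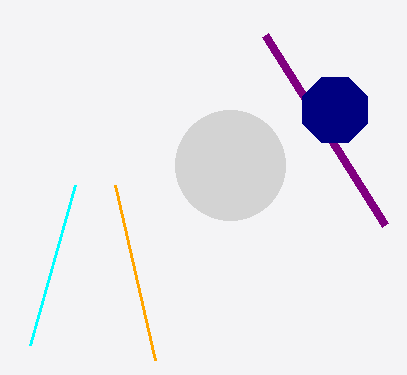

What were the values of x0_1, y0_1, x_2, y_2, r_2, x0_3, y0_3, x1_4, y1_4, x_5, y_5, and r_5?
x0_1 = 75, y0_1 = 185, x_2 = 230, y_2 = 165, r_2 = 55, x0_3 = 385, y0_3 = 225, x1_4 = 115, y1_4 = 185, x_5 = 335, y_5 = 110, r_5 = 35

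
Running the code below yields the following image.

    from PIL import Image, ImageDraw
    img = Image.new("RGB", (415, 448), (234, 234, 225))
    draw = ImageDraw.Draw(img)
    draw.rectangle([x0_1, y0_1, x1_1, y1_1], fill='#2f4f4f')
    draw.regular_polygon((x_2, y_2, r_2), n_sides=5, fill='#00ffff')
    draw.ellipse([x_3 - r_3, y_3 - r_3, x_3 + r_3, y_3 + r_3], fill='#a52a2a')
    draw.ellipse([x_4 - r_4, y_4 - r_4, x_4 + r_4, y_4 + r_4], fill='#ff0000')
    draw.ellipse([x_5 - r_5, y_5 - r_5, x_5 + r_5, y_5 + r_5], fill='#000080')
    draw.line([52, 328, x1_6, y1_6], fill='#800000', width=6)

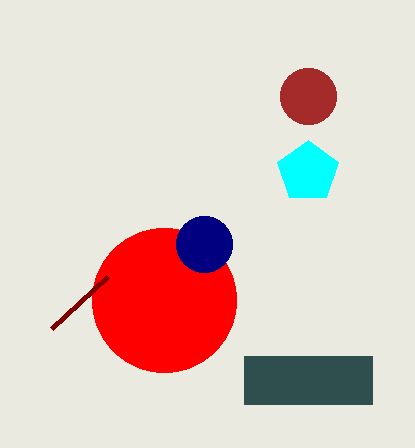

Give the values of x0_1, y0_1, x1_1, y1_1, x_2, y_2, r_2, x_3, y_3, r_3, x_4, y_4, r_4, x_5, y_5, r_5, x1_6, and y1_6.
x0_1 = 244; y0_1 = 356; x1_1 = 372; y1_1 = 404; x_2 = 308; y_2 = 172; r_2 = 32; x_3 = 308; y_3 = 96; r_3 = 28; x_4 = 164; y_4 = 300; r_4 = 72; x_5 = 204; y_5 = 244; r_5 = 28; x1_6 = 108; y1_6 = 276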